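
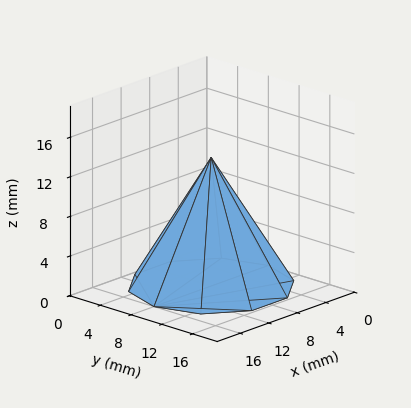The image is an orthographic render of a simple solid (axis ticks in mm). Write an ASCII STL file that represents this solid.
Reading the render: the shape is a regular 10-sided pyramid, base circumscribed radius ≈ 8 mm, apex at z ≈ 13 mm (dimensions read to the nearest mm from the axis ticks). For the STL, each face is triangulated and given an outward normal.

solid part
  facet normal 0.0000 0.0000 -1.0000
    outer loop
      vertex 10.5 15.6 0.0
      vertex 14.5 12.7 0.0
      vertex 16.0 8.0 0.0
    endloop
  endfacet
  facet normal 0.0000 0.0000 -1.0000
    outer loop
      vertex 5.5 15.6 0.0
      vertex 10.5 15.6 0.0
      vertex 16.0 8.0 0.0
    endloop
  endfacet
  facet normal 0.0000 0.0000 -1.0000
    outer loop
      vertex 1.5 12.7 0.0
      vertex 5.5 15.6 0.0
      vertex 16.0 8.0 0.0
    endloop
  endfacet
  facet normal 0.0000 0.0000 -1.0000
    outer loop
      vertex 0.0 8.0 0.0
      vertex 1.5 12.7 0.0
      vertex 16.0 8.0 0.0
    endloop
  endfacet
  facet normal 0.0000 0.0000 -1.0000
    outer loop
      vertex 1.5 3.3 0.0
      vertex 0.0 8.0 0.0
      vertex 16.0 8.0 0.0
    endloop
  endfacet
  facet normal 0.0000 0.0000 -1.0000
    outer loop
      vertex 5.5 0.4 0.0
      vertex 1.5 3.3 0.0
      vertex 16.0 8.0 0.0
    endloop
  endfacet
  facet normal 0.0000 0.0000 -1.0000
    outer loop
      vertex 10.5 0.4 0.0
      vertex 5.5 0.4 0.0
      vertex 16.0 8.0 0.0
    endloop
  endfacet
  facet normal 0.0000 0.0000 -1.0000
    outer loop
      vertex 14.5 3.3 0.0
      vertex 10.5 0.4 0.0
      vertex 16.0 8.0 0.0
    endloop
  endfacet
  facet normal 0.8218 0.2623 0.5057
    outer loop
      vertex 16.0 8.0 0.0
      vertex 14.5 12.7 0.0
      vertex 8.0 8.0 13.0
    endloop
  endfacet
  facet normal 0.5064 0.6985 0.5057
    outer loop
      vertex 14.5 12.7 0.0
      vertex 10.5 15.6 0.0
      vertex 8.0 8.0 13.0
    endloop
  endfacet
  facet normal 0.0000 0.8633 0.5047
    outer loop
      vertex 10.5 15.6 0.0
      vertex 5.5 15.6 0.0
      vertex 8.0 8.0 13.0
    endloop
  endfacet
  facet normal -0.5064 0.6985 0.5057
    outer loop
      vertex 5.5 15.6 0.0
      vertex 1.5 12.7 0.0
      vertex 8.0 8.0 13.0
    endloop
  endfacet
  facet normal -0.8218 0.2623 0.5057
    outer loop
      vertex 1.5 12.7 0.0
      vertex 0.0 8.0 0.0
      vertex 8.0 8.0 13.0
    endloop
  endfacet
  facet normal -0.8218 -0.2623 0.5057
    outer loop
      vertex 0.0 8.0 0.0
      vertex 1.5 3.3 0.0
      vertex 8.0 8.0 13.0
    endloop
  endfacet
  facet normal -0.5064 -0.6985 0.5057
    outer loop
      vertex 1.5 3.3 0.0
      vertex 5.5 0.4 0.0
      vertex 8.0 8.0 13.0
    endloop
  endfacet
  facet normal 0.0000 -0.8633 0.5047
    outer loop
      vertex 5.5 0.4 0.0
      vertex 10.5 0.4 0.0
      vertex 8.0 8.0 13.0
    endloop
  endfacet
  facet normal 0.5064 -0.6985 0.5057
    outer loop
      vertex 10.5 0.4 0.0
      vertex 14.5 3.3 0.0
      vertex 8.0 8.0 13.0
    endloop
  endfacet
  facet normal 0.8218 -0.2623 0.5057
    outer loop
      vertex 14.5 3.3 0.0
      vertex 16.0 8.0 0.0
      vertex 8.0 8.0 13.0
    endloop
  endfacet
endsolid part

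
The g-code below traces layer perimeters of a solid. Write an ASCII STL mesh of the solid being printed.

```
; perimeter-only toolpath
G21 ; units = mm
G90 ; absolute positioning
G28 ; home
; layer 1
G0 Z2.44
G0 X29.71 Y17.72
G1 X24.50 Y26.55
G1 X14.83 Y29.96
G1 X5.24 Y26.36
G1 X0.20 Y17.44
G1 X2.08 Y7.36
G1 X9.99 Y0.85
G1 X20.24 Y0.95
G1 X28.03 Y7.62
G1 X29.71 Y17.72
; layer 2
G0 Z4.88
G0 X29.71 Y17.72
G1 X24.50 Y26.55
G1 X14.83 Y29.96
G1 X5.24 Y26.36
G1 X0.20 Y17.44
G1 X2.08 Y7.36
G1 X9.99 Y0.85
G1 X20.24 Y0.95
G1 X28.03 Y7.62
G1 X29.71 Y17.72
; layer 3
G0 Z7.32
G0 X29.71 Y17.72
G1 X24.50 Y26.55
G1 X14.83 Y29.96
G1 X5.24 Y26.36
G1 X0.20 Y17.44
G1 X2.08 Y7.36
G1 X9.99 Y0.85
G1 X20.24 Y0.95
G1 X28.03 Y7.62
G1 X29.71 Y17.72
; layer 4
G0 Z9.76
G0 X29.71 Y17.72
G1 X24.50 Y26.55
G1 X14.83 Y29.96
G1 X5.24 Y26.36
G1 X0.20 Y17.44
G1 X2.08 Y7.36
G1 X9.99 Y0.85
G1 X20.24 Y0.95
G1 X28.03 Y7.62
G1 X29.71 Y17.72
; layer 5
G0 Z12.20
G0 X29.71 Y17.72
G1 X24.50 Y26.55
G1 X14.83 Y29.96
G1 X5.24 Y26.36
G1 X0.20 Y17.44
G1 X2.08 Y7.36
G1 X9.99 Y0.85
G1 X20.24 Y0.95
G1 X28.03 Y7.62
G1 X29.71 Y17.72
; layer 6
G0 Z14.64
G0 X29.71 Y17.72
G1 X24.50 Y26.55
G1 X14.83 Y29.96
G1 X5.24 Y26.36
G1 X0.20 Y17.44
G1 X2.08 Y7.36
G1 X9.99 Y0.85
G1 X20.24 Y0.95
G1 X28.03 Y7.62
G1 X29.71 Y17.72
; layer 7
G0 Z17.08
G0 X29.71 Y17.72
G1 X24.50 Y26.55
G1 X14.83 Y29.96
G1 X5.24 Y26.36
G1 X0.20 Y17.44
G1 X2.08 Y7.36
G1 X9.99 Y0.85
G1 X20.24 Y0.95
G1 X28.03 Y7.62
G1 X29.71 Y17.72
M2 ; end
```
solid part
  facet normal 0.0000 0.0000 -1.0000
    outer loop
      vertex 14.83 29.96 0.00
      vertex 24.50 26.55 0.00
      vertex 29.71 17.72 0.00
    endloop
  endfacet
  facet normal 0.0000 0.0000 -1.0000
    outer loop
      vertex 5.24 26.36 0.00
      vertex 14.83 29.96 0.00
      vertex 29.71 17.72 0.00
    endloop
  endfacet
  facet normal 0.0000 0.0000 -1.0000
    outer loop
      vertex 0.20 17.44 0.00
      vertex 5.24 26.36 0.00
      vertex 29.71 17.72 0.00
    endloop
  endfacet
  facet normal 0.0000 0.0000 -1.0000
    outer loop
      vertex 2.08 7.36 0.00
      vertex 0.20 17.44 0.00
      vertex 29.71 17.72 0.00
    endloop
  endfacet
  facet normal 0.0000 0.0000 -1.0000
    outer loop
      vertex 9.99 0.85 0.00
      vertex 2.08 7.36 0.00
      vertex 29.71 17.72 0.00
    endloop
  endfacet
  facet normal 0.0000 0.0000 -1.0000
    outer loop
      vertex 20.24 0.95 0.00
      vertex 9.99 0.85 0.00
      vertex 29.71 17.72 0.00
    endloop
  endfacet
  facet normal 0.0000 0.0000 -1.0000
    outer loop
      vertex 28.03 7.62 0.00
      vertex 20.24 0.95 0.00
      vertex 29.71 17.72 0.00
    endloop
  endfacet
  facet normal 0.0000 0.0000 1.0000
    outer loop
      vertex 29.71 17.72 17.08
      vertex 24.50 26.55 17.08
      vertex 14.83 29.96 17.08
    endloop
  endfacet
  facet normal 0.0000 0.0000 1.0000
    outer loop
      vertex 29.71 17.72 17.08
      vertex 14.83 29.96 17.08
      vertex 5.24 26.36 17.08
    endloop
  endfacet
  facet normal 0.0000 0.0000 1.0000
    outer loop
      vertex 29.71 17.72 17.08
      vertex 5.24 26.36 17.08
      vertex 0.20 17.44 17.08
    endloop
  endfacet
  facet normal 0.0000 0.0000 1.0000
    outer loop
      vertex 29.71 17.72 17.08
      vertex 0.20 17.44 17.08
      vertex 2.08 7.36 17.08
    endloop
  endfacet
  facet normal 0.0000 0.0000 1.0000
    outer loop
      vertex 29.71 17.72 17.08
      vertex 2.08 7.36 17.08
      vertex 9.99 0.85 17.08
    endloop
  endfacet
  facet normal 0.0000 0.0000 1.0000
    outer loop
      vertex 29.71 17.72 17.08
      vertex 9.99 0.85 17.08
      vertex 20.24 0.95 17.08
    endloop
  endfacet
  facet normal 0.0000 0.0000 1.0000
    outer loop
      vertex 29.71 17.72 17.08
      vertex 20.24 0.95 17.08
      vertex 28.03 7.62 17.08
    endloop
  endfacet
  facet normal 0.8613 0.5082 0.0000
    outer loop
      vertex 29.71 17.72 0.00
      vertex 24.50 26.55 0.00
      vertex 24.50 26.55 17.08
    endloop
  endfacet
  facet normal 0.8613 0.5082 0.0000
    outer loop
      vertex 29.71 17.72 0.00
      vertex 24.50 26.55 17.08
      vertex 29.71 17.72 17.08
    endloop
  endfacet
  facet normal 0.3326 0.9431 0.0000
    outer loop
      vertex 24.50 26.55 0.00
      vertex 14.83 29.96 0.00
      vertex 14.83 29.96 17.08
    endloop
  endfacet
  facet normal 0.3326 0.9431 0.0000
    outer loop
      vertex 24.50 26.55 0.00
      vertex 14.83 29.96 17.08
      vertex 24.50 26.55 17.08
    endloop
  endfacet
  facet normal -0.3514 0.9362 0.0000
    outer loop
      vertex 14.83 29.96 0.00
      vertex 5.24 26.36 0.00
      vertex 5.24 26.36 17.08
    endloop
  endfacet
  facet normal -0.3514 0.9362 0.0000
    outer loop
      vertex 14.83 29.96 0.00
      vertex 5.24 26.36 17.08
      vertex 14.83 29.96 17.08
    endloop
  endfacet
  facet normal -0.8706 0.4919 0.0000
    outer loop
      vertex 5.24 26.36 0.00
      vertex 0.20 17.44 0.00
      vertex 0.20 17.44 17.08
    endloop
  endfacet
  facet normal -0.8706 0.4919 0.0000
    outer loop
      vertex 5.24 26.36 0.00
      vertex 0.20 17.44 17.08
      vertex 5.24 26.36 17.08
    endloop
  endfacet
  facet normal -0.9830 -0.1833 0.0000
    outer loop
      vertex 0.20 17.44 0.00
      vertex 2.08 7.36 0.00
      vertex 2.08 7.36 17.08
    endloop
  endfacet
  facet normal -0.9830 -0.1833 0.0000
    outer loop
      vertex 0.20 17.44 0.00
      vertex 2.08 7.36 17.08
      vertex 0.20 17.44 17.08
    endloop
  endfacet
  facet normal -0.6355 -0.7721 0.0000
    outer loop
      vertex 2.08 7.36 0.00
      vertex 9.99 0.85 0.00
      vertex 9.99 0.85 17.08
    endloop
  endfacet
  facet normal -0.6355 -0.7721 0.0000
    outer loop
      vertex 2.08 7.36 0.00
      vertex 9.99 0.85 17.08
      vertex 2.08 7.36 17.08
    endloop
  endfacet
  facet normal 0.0098 -1.0000 0.0000
    outer loop
      vertex 9.99 0.85 0.00
      vertex 20.24 0.95 0.00
      vertex 20.24 0.95 17.08
    endloop
  endfacet
  facet normal 0.0098 -1.0000 0.0000
    outer loop
      vertex 9.99 0.85 0.00
      vertex 20.24 0.95 17.08
      vertex 9.99 0.85 17.08
    endloop
  endfacet
  facet normal 0.6504 -0.7596 0.0000
    outer loop
      vertex 20.24 0.95 0.00
      vertex 28.03 7.62 0.00
      vertex 28.03 7.62 17.08
    endloop
  endfacet
  facet normal 0.6504 -0.7596 0.0000
    outer loop
      vertex 20.24 0.95 0.00
      vertex 28.03 7.62 17.08
      vertex 20.24 0.95 17.08
    endloop
  endfacet
  facet normal 0.9864 -0.1641 0.0000
    outer loop
      vertex 28.03 7.62 0.00
      vertex 29.71 17.72 0.00
      vertex 29.71 17.72 17.08
    endloop
  endfacet
  facet normal 0.9864 -0.1641 0.0000
    outer loop
      vertex 28.03 7.62 0.00
      vertex 29.71 17.72 17.08
      vertex 28.03 7.62 17.08
    endloop
  endfacet
endsolid part

The G0 Z moves step by Δz≈2.44 mm. Every layer's G1 loop is the same polygon, so the solid is a straight extrusion of it from z=0 to z≈17.1. Closing with flat bottom and top caps and triangulating gives 32 facets — a regular 9-sided prism (a cylinder approximated with 9 flat sides), circumscribed radius ≈ 15 mm, height ≈ 17.1 mm.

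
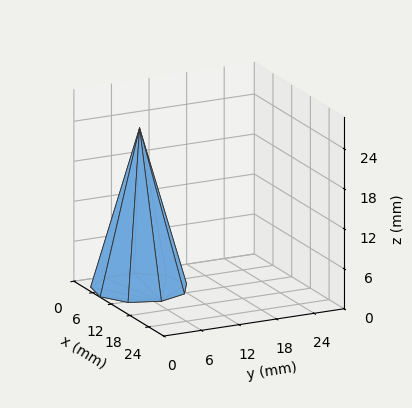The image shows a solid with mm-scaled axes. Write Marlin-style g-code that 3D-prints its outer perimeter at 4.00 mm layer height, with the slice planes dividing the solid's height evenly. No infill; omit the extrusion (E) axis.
Reading the render: the shape is a regular 9-sided pyramid, base circumscribed radius ≈ 7 mm, apex at z ≈ 24 mm (dimensions read to the nearest mm from the axis ticks). For the g-code, the solid's height is divided into equal slices at the stated Δz and each level perimeter traced with G1 moves after a G0 lift.

; perimeter-only toolpath
G21 ; units = mm
G90 ; absolute positioning
G28 ; home
; layer 1
G0 Z4.00
G0 X12.83 Y7.00
G1 X11.47 Y10.75
G1 X8.02 Y12.74
G1 X4.08 Y12.05
G1 X1.52 Y8.99
G1 X1.52 Y5.01
G1 X4.08 Y1.95
G1 X8.02 Y1.26
G1 X11.47 Y3.25
G1 X12.83 Y7.00
; layer 2
G0 Z8.00
G0 X11.67 Y7.00
G1 X10.57 Y10.00
G1 X7.81 Y11.59
G1 X4.67 Y11.04
G1 X2.61 Y8.59
G1 X2.61 Y5.41
G1 X4.67 Y2.96
G1 X7.81 Y2.41
G1 X10.57 Y4.00
G1 X11.67 Y7.00
; layer 3
G0 Z12.00
G0 X10.50 Y7.00
G1 X9.68 Y9.25
G1 X7.61 Y10.45
G1 X5.25 Y10.03
G1 X3.71 Y8.20
G1 X3.71 Y5.80
G1 X5.25 Y3.97
G1 X7.61 Y3.56
G1 X9.68 Y4.75
G1 X10.50 Y7.00
; layer 4
G0 Z16.00
G0 X9.33 Y7.00
G1 X8.79 Y8.50
G1 X7.41 Y9.30
G1 X5.83 Y9.02
G1 X4.81 Y7.80
G1 X4.81 Y6.20
G1 X5.83 Y4.98
G1 X7.41 Y4.70
G1 X8.79 Y5.50
G1 X9.33 Y7.00
; layer 5
G0 Z20.00
G0 X8.17 Y7.00
G1 X7.89 Y7.75
G1 X7.20 Y8.15
G1 X6.42 Y8.01
G1 X5.90 Y7.40
G1 X5.90 Y6.60
G1 X6.42 Y5.99
G1 X7.20 Y5.85
G1 X7.89 Y6.25
G1 X8.17 Y7.00
M2 ; end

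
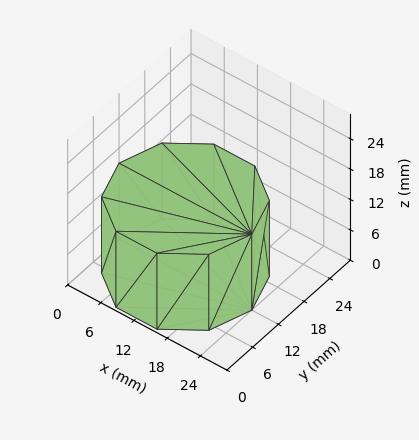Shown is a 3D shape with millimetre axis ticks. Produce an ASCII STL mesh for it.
Reading the render: the shape is a regular 10-sided prism (a cylinder approximated with 10 flat sides), circumscribed radius ≈ 12 mm, height ≈ 15 mm (dimensions read to the nearest mm from the axis ticks). For the STL, each face is triangulated and given an outward normal.

solid part
  facet normal 0.0000 0.0000 -1.0000
    outer loop
      vertex 15.708 23.413 0.000
      vertex 21.708 19.053 0.000
      vertex 24.000 12.000 0.000
    endloop
  endfacet
  facet normal 0.0000 0.0000 -1.0000
    outer loop
      vertex 8.292 23.413 0.000
      vertex 15.708 23.413 0.000
      vertex 24.000 12.000 0.000
    endloop
  endfacet
  facet normal 0.0000 0.0000 -1.0000
    outer loop
      vertex 2.292 19.053 0.000
      vertex 8.292 23.413 0.000
      vertex 24.000 12.000 0.000
    endloop
  endfacet
  facet normal 0.0000 0.0000 -1.0000
    outer loop
      vertex 0.000 12.000 0.000
      vertex 2.292 19.053 0.000
      vertex 24.000 12.000 0.000
    endloop
  endfacet
  facet normal 0.0000 0.0000 -1.0000
    outer loop
      vertex 2.292 4.947 0.000
      vertex 0.000 12.000 0.000
      vertex 24.000 12.000 0.000
    endloop
  endfacet
  facet normal 0.0000 0.0000 -1.0000
    outer loop
      vertex 8.292 0.587 0.000
      vertex 2.292 4.947 0.000
      vertex 24.000 12.000 0.000
    endloop
  endfacet
  facet normal 0.0000 0.0000 -1.0000
    outer loop
      vertex 15.708 0.587 0.000
      vertex 8.292 0.587 0.000
      vertex 24.000 12.000 0.000
    endloop
  endfacet
  facet normal 0.0000 0.0000 -1.0000
    outer loop
      vertex 21.708 4.947 0.000
      vertex 15.708 0.587 0.000
      vertex 24.000 12.000 0.000
    endloop
  endfacet
  facet normal 0.0000 0.0000 1.0000
    outer loop
      vertex 24.000 12.000 15.000
      vertex 21.708 19.053 15.000
      vertex 15.708 23.413 15.000
    endloop
  endfacet
  facet normal 0.0000 0.0000 1.0000
    outer loop
      vertex 24.000 12.000 15.000
      vertex 15.708 23.413 15.000
      vertex 8.292 23.413 15.000
    endloop
  endfacet
  facet normal 0.0000 0.0000 1.0000
    outer loop
      vertex 24.000 12.000 15.000
      vertex 8.292 23.413 15.000
      vertex 2.292 19.053 15.000
    endloop
  endfacet
  facet normal 0.0000 0.0000 1.0000
    outer loop
      vertex 24.000 12.000 15.000
      vertex 2.292 19.053 15.000
      vertex 0.000 12.000 15.000
    endloop
  endfacet
  facet normal 0.0000 0.0000 1.0000
    outer loop
      vertex 24.000 12.000 15.000
      vertex 0.000 12.000 15.000
      vertex 2.292 4.947 15.000
    endloop
  endfacet
  facet normal 0.0000 0.0000 1.0000
    outer loop
      vertex 24.000 12.000 15.000
      vertex 2.292 4.947 15.000
      vertex 8.292 0.587 15.000
    endloop
  endfacet
  facet normal 0.0000 0.0000 1.0000
    outer loop
      vertex 24.000 12.000 15.000
      vertex 8.292 0.587 15.000
      vertex 15.708 0.587 15.000
    endloop
  endfacet
  facet normal 0.0000 0.0000 1.0000
    outer loop
      vertex 24.000 12.000 15.000
      vertex 15.708 0.587 15.000
      vertex 21.708 4.947 15.000
    endloop
  endfacet
  facet normal 0.9510 0.3091 0.0000
    outer loop
      vertex 24.000 12.000 0.000
      vertex 21.708 19.053 0.000
      vertex 21.708 19.053 15.000
    endloop
  endfacet
  facet normal 0.9510 0.3091 0.0000
    outer loop
      vertex 24.000 12.000 0.000
      vertex 21.708 19.053 15.000
      vertex 24.000 12.000 15.000
    endloop
  endfacet
  facet normal 0.5879 0.8090 0.0000
    outer loop
      vertex 21.708 19.053 0.000
      vertex 15.708 23.413 0.000
      vertex 15.708 23.413 15.000
    endloop
  endfacet
  facet normal 0.5879 0.8090 0.0000
    outer loop
      vertex 21.708 19.053 0.000
      vertex 15.708 23.413 15.000
      vertex 21.708 19.053 15.000
    endloop
  endfacet
  facet normal 0.0000 1.0000 0.0000
    outer loop
      vertex 15.708 23.413 0.000
      vertex 8.292 23.413 0.000
      vertex 8.292 23.413 15.000
    endloop
  endfacet
  facet normal 0.0000 1.0000 0.0000
    outer loop
      vertex 15.708 23.413 0.000
      vertex 8.292 23.413 15.000
      vertex 15.708 23.413 15.000
    endloop
  endfacet
  facet normal -0.5879 0.8090 0.0000
    outer loop
      vertex 8.292 23.413 0.000
      vertex 2.292 19.053 0.000
      vertex 2.292 19.053 15.000
    endloop
  endfacet
  facet normal -0.5879 0.8090 0.0000
    outer loop
      vertex 8.292 23.413 0.000
      vertex 2.292 19.053 15.000
      vertex 8.292 23.413 15.000
    endloop
  endfacet
  facet normal -0.9510 0.3091 0.0000
    outer loop
      vertex 2.292 19.053 0.000
      vertex 0.000 12.000 0.000
      vertex 0.000 12.000 15.000
    endloop
  endfacet
  facet normal -0.9510 0.3091 0.0000
    outer loop
      vertex 2.292 19.053 0.000
      vertex 0.000 12.000 15.000
      vertex 2.292 19.053 15.000
    endloop
  endfacet
  facet normal -0.9510 -0.3091 0.0000
    outer loop
      vertex 0.000 12.000 0.000
      vertex 2.292 4.947 0.000
      vertex 2.292 4.947 15.000
    endloop
  endfacet
  facet normal -0.9510 -0.3091 0.0000
    outer loop
      vertex 0.000 12.000 0.000
      vertex 2.292 4.947 15.000
      vertex 0.000 12.000 15.000
    endloop
  endfacet
  facet normal -0.5879 -0.8090 0.0000
    outer loop
      vertex 2.292 4.947 0.000
      vertex 8.292 0.587 0.000
      vertex 8.292 0.587 15.000
    endloop
  endfacet
  facet normal -0.5879 -0.8090 0.0000
    outer loop
      vertex 2.292 4.947 0.000
      vertex 8.292 0.587 15.000
      vertex 2.292 4.947 15.000
    endloop
  endfacet
  facet normal 0.0000 -1.0000 0.0000
    outer loop
      vertex 8.292 0.587 0.000
      vertex 15.708 0.587 0.000
      vertex 15.708 0.587 15.000
    endloop
  endfacet
  facet normal 0.0000 -1.0000 0.0000
    outer loop
      vertex 8.292 0.587 0.000
      vertex 15.708 0.587 15.000
      vertex 8.292 0.587 15.000
    endloop
  endfacet
  facet normal 0.5879 -0.8090 0.0000
    outer loop
      vertex 15.708 0.587 0.000
      vertex 21.708 4.947 0.000
      vertex 21.708 4.947 15.000
    endloop
  endfacet
  facet normal 0.5879 -0.8090 0.0000
    outer loop
      vertex 15.708 0.587 0.000
      vertex 21.708 4.947 15.000
      vertex 15.708 0.587 15.000
    endloop
  endfacet
  facet normal 0.9510 -0.3091 0.0000
    outer loop
      vertex 21.708 4.947 0.000
      vertex 24.000 12.000 0.000
      vertex 24.000 12.000 15.000
    endloop
  endfacet
  facet normal 0.9510 -0.3091 0.0000
    outer loop
      vertex 21.708 4.947 0.000
      vertex 24.000 12.000 15.000
      vertex 21.708 4.947 15.000
    endloop
  endfacet
endsolid part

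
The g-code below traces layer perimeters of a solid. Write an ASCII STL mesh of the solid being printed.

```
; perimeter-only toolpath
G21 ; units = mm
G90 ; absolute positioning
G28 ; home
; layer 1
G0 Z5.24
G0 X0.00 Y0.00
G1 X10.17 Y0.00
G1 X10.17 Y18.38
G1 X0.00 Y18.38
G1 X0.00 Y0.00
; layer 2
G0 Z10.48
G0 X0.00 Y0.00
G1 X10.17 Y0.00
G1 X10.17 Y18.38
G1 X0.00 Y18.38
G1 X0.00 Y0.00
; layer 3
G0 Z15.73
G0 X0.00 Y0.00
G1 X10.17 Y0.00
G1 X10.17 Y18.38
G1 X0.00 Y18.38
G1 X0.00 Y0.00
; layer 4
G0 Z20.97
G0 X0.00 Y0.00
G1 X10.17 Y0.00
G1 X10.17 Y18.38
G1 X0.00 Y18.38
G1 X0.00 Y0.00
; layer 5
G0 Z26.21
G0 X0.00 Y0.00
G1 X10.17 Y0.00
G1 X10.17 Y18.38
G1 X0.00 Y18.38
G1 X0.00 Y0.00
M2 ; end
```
solid part
  facet normal 0.0000 0.0000 -1.0000
    outer loop
      vertex 10.17 18.38 0.00
      vertex 10.17 0.00 0.00
      vertex 0.00 0.00 0.00
    endloop
  endfacet
  facet normal 0.0000 0.0000 -1.0000
    outer loop
      vertex 0.00 18.38 0.00
      vertex 10.17 18.38 0.00
      vertex 0.00 0.00 0.00
    endloop
  endfacet
  facet normal 0.0000 0.0000 1.0000
    outer loop
      vertex 0.00 0.00 26.21
      vertex 10.17 0.00 26.21
      vertex 10.17 18.38 26.21
    endloop
  endfacet
  facet normal 0.0000 0.0000 1.0000
    outer loop
      vertex 0.00 0.00 26.21
      vertex 10.17 18.38 26.21
      vertex 0.00 18.38 26.21
    endloop
  endfacet
  facet normal 0.0000 -1.0000 0.0000
    outer loop
      vertex 0.00 0.00 0.00
      vertex 10.17 0.00 0.00
      vertex 10.17 0.00 26.21
    endloop
  endfacet
  facet normal 0.0000 -1.0000 0.0000
    outer loop
      vertex 0.00 0.00 0.00
      vertex 10.17 0.00 26.21
      vertex 0.00 0.00 26.21
    endloop
  endfacet
  facet normal 0.0000 1.0000 0.0000
    outer loop
      vertex 10.17 18.38 26.21
      vertex 10.17 18.38 0.00
      vertex 0.00 18.38 0.00
    endloop
  endfacet
  facet normal 0.0000 1.0000 0.0000
    outer loop
      vertex 0.00 18.38 26.21
      vertex 10.17 18.38 26.21
      vertex 0.00 18.38 0.00
    endloop
  endfacet
  facet normal -1.0000 0.0000 0.0000
    outer loop
      vertex 0.00 18.38 26.21
      vertex 0.00 18.38 0.00
      vertex 0.00 0.00 0.00
    endloop
  endfacet
  facet normal -1.0000 0.0000 0.0000
    outer loop
      vertex 0.00 0.00 26.21
      vertex 0.00 18.38 26.21
      vertex 0.00 0.00 0.00
    endloop
  endfacet
  facet normal 1.0000 0.0000 0.0000
    outer loop
      vertex 10.17 0.00 0.00
      vertex 10.17 18.38 0.00
      vertex 10.17 18.38 26.21
    endloop
  endfacet
  facet normal 1.0000 0.0000 0.0000
    outer loop
      vertex 10.17 0.00 0.00
      vertex 10.17 18.38 26.21
      vertex 10.17 0.00 26.21
    endloop
  endfacet
endsolid part

The G0 Z moves step by Δz≈5.24 mm. Every layer's G1 loop is the same polygon, so the solid is a straight extrusion of it from z=0 to z≈26.2. Closing with flat bottom and top caps and triangulating gives 12 facets — a rectangular box, roughly 10.2 × 18.4 mm footprint and 26.2 mm tall.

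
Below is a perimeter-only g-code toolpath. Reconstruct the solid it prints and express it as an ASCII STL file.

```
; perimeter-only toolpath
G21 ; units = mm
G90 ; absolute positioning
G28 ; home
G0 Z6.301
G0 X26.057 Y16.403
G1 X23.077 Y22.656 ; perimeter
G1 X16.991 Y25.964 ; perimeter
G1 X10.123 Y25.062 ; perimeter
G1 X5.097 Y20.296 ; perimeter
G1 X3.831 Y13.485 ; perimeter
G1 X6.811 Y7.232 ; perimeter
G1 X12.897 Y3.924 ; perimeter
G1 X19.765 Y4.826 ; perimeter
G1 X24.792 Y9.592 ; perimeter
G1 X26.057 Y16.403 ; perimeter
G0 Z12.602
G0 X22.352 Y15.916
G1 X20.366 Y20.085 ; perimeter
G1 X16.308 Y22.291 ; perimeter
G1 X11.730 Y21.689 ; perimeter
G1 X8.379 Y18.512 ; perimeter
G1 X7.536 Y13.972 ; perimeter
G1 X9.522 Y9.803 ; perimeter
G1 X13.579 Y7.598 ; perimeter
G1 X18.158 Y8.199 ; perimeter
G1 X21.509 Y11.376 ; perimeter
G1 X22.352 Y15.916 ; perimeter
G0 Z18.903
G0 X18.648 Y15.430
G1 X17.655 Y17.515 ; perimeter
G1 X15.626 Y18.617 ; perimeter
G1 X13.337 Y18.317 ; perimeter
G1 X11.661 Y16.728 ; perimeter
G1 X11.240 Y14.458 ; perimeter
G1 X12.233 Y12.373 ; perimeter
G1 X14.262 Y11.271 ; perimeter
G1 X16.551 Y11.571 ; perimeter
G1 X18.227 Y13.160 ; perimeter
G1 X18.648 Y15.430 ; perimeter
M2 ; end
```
solid part
  facet normal 0.0000 0.0000 -1.0000
    outer loop
      vertex 17.673 29.637 0.000
      vertex 25.788 25.227 0.000
      vertex 29.761 16.889 0.000
    endloop
  endfacet
  facet normal 0.0000 0.0000 -1.0000
    outer loop
      vertex 8.516 28.435 0.000
      vertex 17.673 29.637 0.000
      vertex 29.761 16.889 0.000
    endloop
  endfacet
  facet normal 0.0000 0.0000 -1.0000
    outer loop
      vertex 1.814 22.080 0.000
      vertex 8.516 28.435 0.000
      vertex 29.761 16.889 0.000
    endloop
  endfacet
  facet normal 0.0000 0.0000 -1.0000
    outer loop
      vertex 0.127 12.999 0.000
      vertex 1.814 22.080 0.000
      vertex 29.761 16.889 0.000
    endloop
  endfacet
  facet normal 0.0000 0.0000 -1.0000
    outer loop
      vertex 4.100 4.661 0.000
      vertex 0.127 12.999 0.000
      vertex 29.761 16.889 0.000
    endloop
  endfacet
  facet normal 0.0000 0.0000 -1.0000
    outer loop
      vertex 12.215 0.251 0.000
      vertex 4.100 4.661 0.000
      vertex 29.761 16.889 0.000
    endloop
  endfacet
  facet normal 0.0000 0.0000 -1.0000
    outer loop
      vertex 21.372 1.453 0.000
      vertex 12.215 0.251 0.000
      vertex 29.761 16.889 0.000
    endloop
  endfacet
  facet normal 0.0000 0.0000 -1.0000
    outer loop
      vertex 28.074 7.808 0.000
      vertex 21.372 1.453 0.000
      vertex 29.761 16.889 0.000
    endloop
  endfacet
  facet normal 0.7863 0.3747 0.4912
    outer loop
      vertex 29.761 16.889 0.000
      vertex 25.788 25.227 0.000
      vertex 14.944 14.944 25.204
    endloop
  endfacet
  facet normal 0.4159 0.7653 0.4912
    outer loop
      vertex 25.788 25.227 0.000
      vertex 17.673 29.637 0.000
      vertex 14.944 14.944 25.204
    endloop
  endfacet
  facet normal -0.1134 0.8636 0.4912
    outer loop
      vertex 17.673 29.637 0.000
      vertex 8.516 28.435 0.000
      vertex 14.944 14.944 25.204
    endloop
  endfacet
  facet normal -0.5993 0.6321 0.4912
    outer loop
      vertex 8.516 28.435 0.000
      vertex 1.814 22.080 0.000
      vertex 14.944 14.944 25.204
    endloop
  endfacet
  facet normal -0.8564 0.1591 0.4912
    outer loop
      vertex 1.814 22.080 0.000
      vertex 0.127 12.999 0.000
      vertex 14.944 14.944 25.204
    endloop
  endfacet
  facet normal -0.7863 -0.3747 0.4912
    outer loop
      vertex 0.127 12.999 0.000
      vertex 4.100 4.661 0.000
      vertex 14.944 14.944 25.204
    endloop
  endfacet
  facet normal -0.4159 -0.7653 0.4912
    outer loop
      vertex 4.100 4.661 0.000
      vertex 12.215 0.251 0.000
      vertex 14.944 14.944 25.204
    endloop
  endfacet
  facet normal 0.1134 -0.8636 0.4912
    outer loop
      vertex 12.215 0.251 0.000
      vertex 21.372 1.453 0.000
      vertex 14.944 14.944 25.204
    endloop
  endfacet
  facet normal 0.5993 -0.6321 0.4912
    outer loop
      vertex 21.372 1.453 0.000
      vertex 28.074 7.808 0.000
      vertex 14.944 14.944 25.204
    endloop
  endfacet
  facet normal 0.8564 -0.1591 0.4912
    outer loop
      vertex 28.074 7.808 0.000
      vertex 29.761 16.889 0.000
      vertex 14.944 14.944 25.204
    endloop
  endfacet
endsolid part

The G0 Z moves step by Δz≈6.301 mm. The G1 loops shrink linearly with z, so the solid tapers from its base footprint up to z≈25.2. Closing with a flat bottom cap and the tapered top and triangulating gives 18 facets — a regular 10-sided pyramid, base circumscribed radius ≈ 14.9 mm, apex at z ≈ 25.2 mm.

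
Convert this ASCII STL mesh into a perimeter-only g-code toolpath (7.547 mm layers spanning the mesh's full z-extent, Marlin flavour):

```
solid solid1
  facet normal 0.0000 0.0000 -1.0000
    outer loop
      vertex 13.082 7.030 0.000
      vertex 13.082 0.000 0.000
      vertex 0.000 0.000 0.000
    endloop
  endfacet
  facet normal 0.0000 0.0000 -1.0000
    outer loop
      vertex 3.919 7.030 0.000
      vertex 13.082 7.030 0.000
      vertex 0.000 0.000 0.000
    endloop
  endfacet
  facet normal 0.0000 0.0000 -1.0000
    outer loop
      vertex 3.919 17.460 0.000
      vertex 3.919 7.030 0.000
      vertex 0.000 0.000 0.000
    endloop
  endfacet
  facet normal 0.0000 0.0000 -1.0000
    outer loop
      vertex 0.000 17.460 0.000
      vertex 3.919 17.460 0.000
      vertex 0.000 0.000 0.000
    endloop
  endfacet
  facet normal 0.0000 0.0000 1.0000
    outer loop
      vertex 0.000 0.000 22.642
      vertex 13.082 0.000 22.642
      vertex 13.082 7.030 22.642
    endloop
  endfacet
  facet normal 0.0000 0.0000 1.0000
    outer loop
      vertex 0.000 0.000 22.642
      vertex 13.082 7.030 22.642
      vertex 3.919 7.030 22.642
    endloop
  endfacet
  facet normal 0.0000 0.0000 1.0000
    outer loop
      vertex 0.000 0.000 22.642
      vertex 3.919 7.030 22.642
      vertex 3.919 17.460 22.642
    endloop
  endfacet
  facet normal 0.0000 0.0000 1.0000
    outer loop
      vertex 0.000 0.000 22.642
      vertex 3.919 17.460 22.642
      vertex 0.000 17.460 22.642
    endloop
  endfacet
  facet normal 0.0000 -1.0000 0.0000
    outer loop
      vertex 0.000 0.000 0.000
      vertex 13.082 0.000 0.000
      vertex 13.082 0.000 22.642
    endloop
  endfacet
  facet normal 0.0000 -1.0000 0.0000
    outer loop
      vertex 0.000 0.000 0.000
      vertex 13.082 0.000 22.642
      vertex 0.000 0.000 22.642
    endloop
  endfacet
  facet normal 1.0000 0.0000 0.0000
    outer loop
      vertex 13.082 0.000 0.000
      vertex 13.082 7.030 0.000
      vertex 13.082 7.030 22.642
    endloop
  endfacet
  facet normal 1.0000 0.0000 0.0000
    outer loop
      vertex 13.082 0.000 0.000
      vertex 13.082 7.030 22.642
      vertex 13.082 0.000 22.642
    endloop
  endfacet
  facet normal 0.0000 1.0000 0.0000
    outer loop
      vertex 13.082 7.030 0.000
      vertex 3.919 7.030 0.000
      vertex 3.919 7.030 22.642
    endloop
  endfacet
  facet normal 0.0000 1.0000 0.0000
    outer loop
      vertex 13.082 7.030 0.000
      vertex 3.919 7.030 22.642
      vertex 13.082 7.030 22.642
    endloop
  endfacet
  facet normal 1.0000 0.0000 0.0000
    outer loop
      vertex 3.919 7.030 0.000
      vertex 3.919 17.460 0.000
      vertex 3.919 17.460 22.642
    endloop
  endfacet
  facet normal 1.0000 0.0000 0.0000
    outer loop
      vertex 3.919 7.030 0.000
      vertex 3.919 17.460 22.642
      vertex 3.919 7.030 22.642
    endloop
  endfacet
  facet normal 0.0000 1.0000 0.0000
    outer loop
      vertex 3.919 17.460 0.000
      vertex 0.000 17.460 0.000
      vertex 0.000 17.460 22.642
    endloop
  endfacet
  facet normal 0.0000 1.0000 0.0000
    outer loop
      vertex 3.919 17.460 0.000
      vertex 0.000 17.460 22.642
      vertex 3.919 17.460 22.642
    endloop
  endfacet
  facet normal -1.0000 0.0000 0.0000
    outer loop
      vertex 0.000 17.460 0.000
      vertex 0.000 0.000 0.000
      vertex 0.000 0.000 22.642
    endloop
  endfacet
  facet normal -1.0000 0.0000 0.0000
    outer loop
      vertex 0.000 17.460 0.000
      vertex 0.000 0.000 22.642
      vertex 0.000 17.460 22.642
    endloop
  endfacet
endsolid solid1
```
; perimeter-only toolpath
G21 ; units = mm
G90 ; absolute positioning
G28 ; home
; layer 1
G0 Z7.547
G0 X0.000 Y0.000
G1 X13.082 Y0.000
G1 X13.082 Y7.030
G1 X3.919 Y7.030
G1 X3.919 Y17.460
G1 X0.000 Y17.460
G1 X0.000 Y0.000
; layer 2
G0 Z15.095
G0 X0.000 Y0.000
G1 X13.082 Y0.000
G1 X13.082 Y7.030
G1 X3.919 Y7.030
G1 X3.919 Y17.460
G1 X0.000 Y17.460
G1 X0.000 Y0.000
; layer 3
G0 Z22.642
G0 X0.000 Y0.000
G1 X13.082 Y0.000
G1 X13.082 Y7.030
G1 X3.919 Y7.030
G1 X3.919 Y17.460
G1 X0.000 Y17.460
G1 X0.000 Y0.000
M2 ; end

The solid is an L-shaped prism: outer 13.1 × 17.5 mm, arm thicknesses ≈ 7.03 mm (horizontal) and 3.92 mm (vertical), extruded 22.6 mm in z. Slicing at Δz = 7.547 mm — 3 equal slices spanning the solid's height, so layer i sits at z = i·h/3 — gives 3 non-empty perimeters. Each is a 6-segment closed polygon; G0 lifts to the layer z and rapids to the start vertex, then G1 traces the edges.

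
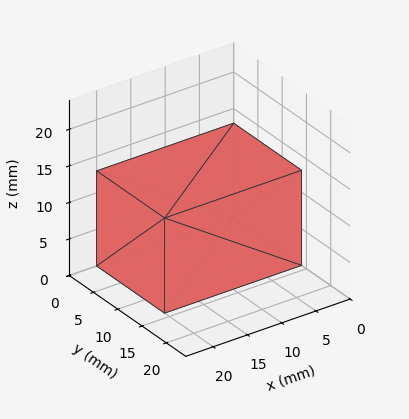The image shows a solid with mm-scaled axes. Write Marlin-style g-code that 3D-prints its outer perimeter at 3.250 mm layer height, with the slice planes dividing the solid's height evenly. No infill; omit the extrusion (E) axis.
Reading the render: the shape is a rectangular box, roughly 20 × 14 mm footprint and 13 mm tall (dimensions read to the nearest mm from the axis ticks). For the g-code, the solid's height is divided into equal slices at the stated Δz and each level perimeter traced with G1 moves after a G0 lift.

; perimeter-only toolpath
G21 ; units = mm
G90 ; absolute positioning
G28 ; home
; layer 1
G0 Z3.250
G0 X0.000 Y0.000
G1 X20.000 Y0.000
G1 X20.000 Y14.000
G1 X0.000 Y14.000
G1 X0.000 Y0.000
; layer 2
G0 Z6.500
G0 X0.000 Y0.000
G1 X20.000 Y0.000
G1 X20.000 Y14.000
G1 X0.000 Y14.000
G1 X0.000 Y0.000
; layer 3
G0 Z9.750
G0 X0.000 Y0.000
G1 X20.000 Y0.000
G1 X20.000 Y14.000
G1 X0.000 Y14.000
G1 X0.000 Y0.000
; layer 4
G0 Z13.000
G0 X0.000 Y0.000
G1 X20.000 Y0.000
G1 X20.000 Y14.000
G1 X0.000 Y14.000
G1 X0.000 Y0.000
M2 ; end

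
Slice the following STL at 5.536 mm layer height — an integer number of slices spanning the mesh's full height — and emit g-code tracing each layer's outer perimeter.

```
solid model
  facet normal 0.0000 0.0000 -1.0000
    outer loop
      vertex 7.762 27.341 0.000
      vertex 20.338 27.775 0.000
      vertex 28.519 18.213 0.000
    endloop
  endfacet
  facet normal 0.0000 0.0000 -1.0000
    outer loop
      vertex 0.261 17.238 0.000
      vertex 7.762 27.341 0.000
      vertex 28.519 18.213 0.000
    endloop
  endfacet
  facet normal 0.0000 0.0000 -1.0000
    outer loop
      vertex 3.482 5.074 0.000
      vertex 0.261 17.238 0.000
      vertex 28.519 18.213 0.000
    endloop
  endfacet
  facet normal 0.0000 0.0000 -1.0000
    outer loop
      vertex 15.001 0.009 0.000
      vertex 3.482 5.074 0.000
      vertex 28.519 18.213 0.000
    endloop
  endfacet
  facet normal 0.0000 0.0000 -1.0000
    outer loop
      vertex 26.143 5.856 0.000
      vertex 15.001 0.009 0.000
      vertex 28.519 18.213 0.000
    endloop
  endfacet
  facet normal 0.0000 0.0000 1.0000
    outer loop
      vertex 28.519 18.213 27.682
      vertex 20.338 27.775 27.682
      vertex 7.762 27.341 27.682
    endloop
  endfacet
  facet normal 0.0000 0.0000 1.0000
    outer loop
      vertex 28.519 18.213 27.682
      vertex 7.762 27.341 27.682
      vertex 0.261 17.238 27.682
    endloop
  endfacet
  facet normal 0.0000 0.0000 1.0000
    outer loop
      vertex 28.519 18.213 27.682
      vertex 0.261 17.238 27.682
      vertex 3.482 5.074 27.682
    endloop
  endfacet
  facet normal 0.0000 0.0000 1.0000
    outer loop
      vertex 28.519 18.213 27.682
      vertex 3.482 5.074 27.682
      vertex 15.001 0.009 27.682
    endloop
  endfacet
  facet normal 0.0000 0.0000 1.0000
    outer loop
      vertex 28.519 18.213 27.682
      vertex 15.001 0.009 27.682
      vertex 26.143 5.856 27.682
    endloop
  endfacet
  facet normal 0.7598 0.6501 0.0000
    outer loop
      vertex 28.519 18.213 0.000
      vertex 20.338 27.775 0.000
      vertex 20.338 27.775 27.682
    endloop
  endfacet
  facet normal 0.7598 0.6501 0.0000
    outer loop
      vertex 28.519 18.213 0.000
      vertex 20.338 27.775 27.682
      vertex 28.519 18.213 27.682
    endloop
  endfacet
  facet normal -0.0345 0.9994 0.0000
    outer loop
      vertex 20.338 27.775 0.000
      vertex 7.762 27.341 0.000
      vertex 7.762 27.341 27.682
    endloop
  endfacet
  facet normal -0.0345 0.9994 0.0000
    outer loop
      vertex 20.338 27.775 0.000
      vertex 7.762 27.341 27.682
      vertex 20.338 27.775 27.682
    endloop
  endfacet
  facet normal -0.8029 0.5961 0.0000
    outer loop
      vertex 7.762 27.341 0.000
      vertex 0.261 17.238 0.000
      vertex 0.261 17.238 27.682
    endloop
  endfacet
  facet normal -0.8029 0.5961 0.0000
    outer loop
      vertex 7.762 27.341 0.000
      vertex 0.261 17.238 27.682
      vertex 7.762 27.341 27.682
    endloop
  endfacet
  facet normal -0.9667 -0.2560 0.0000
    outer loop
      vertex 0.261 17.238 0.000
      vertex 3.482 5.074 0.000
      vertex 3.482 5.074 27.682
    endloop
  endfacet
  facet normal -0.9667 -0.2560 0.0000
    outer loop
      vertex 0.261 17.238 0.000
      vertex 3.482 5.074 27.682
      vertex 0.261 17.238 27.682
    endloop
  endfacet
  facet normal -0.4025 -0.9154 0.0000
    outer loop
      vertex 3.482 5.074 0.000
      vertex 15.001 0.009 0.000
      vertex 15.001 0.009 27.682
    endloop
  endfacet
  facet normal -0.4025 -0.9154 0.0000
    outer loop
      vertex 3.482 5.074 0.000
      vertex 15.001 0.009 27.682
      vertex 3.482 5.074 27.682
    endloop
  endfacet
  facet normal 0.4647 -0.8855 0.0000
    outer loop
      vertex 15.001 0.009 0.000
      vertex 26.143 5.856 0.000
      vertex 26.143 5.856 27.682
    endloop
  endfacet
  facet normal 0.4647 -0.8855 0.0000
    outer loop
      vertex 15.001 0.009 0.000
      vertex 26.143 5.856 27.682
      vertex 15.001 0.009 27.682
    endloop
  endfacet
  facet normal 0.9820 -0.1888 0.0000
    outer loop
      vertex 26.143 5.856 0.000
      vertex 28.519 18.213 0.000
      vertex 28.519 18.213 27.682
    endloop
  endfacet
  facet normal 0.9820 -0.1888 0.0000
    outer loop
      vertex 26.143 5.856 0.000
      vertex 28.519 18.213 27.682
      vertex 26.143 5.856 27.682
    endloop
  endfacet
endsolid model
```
; perimeter-only toolpath
G21 ; units = mm
G90 ; absolute positioning
G28 ; home
; layer 1
G0 Z5.536
G0 X28.519 Y18.213
G1 X20.338 Y27.775
G1 X7.762 Y27.341
G1 X0.261 Y17.238
G1 X3.482 Y5.074
G1 X15.001 Y0.009
G1 X26.143 Y5.856
G1 X28.519 Y18.213
; layer 2
G0 Z11.073
G0 X28.519 Y18.213
G1 X20.338 Y27.775
G1 X7.762 Y27.341
G1 X0.261 Y17.238
G1 X3.482 Y5.074
G1 X15.001 Y0.009
G1 X26.143 Y5.856
G1 X28.519 Y18.213
; layer 3
G0 Z16.609
G0 X28.519 Y18.213
G1 X20.338 Y27.775
G1 X7.762 Y27.341
G1 X0.261 Y17.238
G1 X3.482 Y5.074
G1 X15.001 Y0.009
G1 X26.143 Y5.856
G1 X28.519 Y18.213
; layer 4
G0 Z22.146
G0 X28.519 Y18.213
G1 X20.338 Y27.775
G1 X7.762 Y27.341
G1 X0.261 Y17.238
G1 X3.482 Y5.074
G1 X15.001 Y0.009
G1 X26.143 Y5.856
G1 X28.519 Y18.213
; layer 5
G0 Z27.682
G0 X28.519 Y18.213
G1 X20.338 Y27.775
G1 X7.762 Y27.341
G1 X0.261 Y17.238
G1 X3.482 Y5.074
G1 X15.001 Y0.009
G1 X26.143 Y5.856
G1 X28.519 Y18.213
M2 ; end

The solid is a regular 7-sided prism (a cylinder approximated with 7 flat sides), circumscribed radius ≈ 14.5 mm, height ≈ 27.7 mm. Slicing at Δz = 5.536 mm — 5 equal slices spanning the solid's height, so layer i sits at z = i·h/5 — gives 5 non-empty perimeters. Each is a 7-segment closed polygon; G0 lifts to the layer z and rapids to the start vertex, then G1 traces the edges.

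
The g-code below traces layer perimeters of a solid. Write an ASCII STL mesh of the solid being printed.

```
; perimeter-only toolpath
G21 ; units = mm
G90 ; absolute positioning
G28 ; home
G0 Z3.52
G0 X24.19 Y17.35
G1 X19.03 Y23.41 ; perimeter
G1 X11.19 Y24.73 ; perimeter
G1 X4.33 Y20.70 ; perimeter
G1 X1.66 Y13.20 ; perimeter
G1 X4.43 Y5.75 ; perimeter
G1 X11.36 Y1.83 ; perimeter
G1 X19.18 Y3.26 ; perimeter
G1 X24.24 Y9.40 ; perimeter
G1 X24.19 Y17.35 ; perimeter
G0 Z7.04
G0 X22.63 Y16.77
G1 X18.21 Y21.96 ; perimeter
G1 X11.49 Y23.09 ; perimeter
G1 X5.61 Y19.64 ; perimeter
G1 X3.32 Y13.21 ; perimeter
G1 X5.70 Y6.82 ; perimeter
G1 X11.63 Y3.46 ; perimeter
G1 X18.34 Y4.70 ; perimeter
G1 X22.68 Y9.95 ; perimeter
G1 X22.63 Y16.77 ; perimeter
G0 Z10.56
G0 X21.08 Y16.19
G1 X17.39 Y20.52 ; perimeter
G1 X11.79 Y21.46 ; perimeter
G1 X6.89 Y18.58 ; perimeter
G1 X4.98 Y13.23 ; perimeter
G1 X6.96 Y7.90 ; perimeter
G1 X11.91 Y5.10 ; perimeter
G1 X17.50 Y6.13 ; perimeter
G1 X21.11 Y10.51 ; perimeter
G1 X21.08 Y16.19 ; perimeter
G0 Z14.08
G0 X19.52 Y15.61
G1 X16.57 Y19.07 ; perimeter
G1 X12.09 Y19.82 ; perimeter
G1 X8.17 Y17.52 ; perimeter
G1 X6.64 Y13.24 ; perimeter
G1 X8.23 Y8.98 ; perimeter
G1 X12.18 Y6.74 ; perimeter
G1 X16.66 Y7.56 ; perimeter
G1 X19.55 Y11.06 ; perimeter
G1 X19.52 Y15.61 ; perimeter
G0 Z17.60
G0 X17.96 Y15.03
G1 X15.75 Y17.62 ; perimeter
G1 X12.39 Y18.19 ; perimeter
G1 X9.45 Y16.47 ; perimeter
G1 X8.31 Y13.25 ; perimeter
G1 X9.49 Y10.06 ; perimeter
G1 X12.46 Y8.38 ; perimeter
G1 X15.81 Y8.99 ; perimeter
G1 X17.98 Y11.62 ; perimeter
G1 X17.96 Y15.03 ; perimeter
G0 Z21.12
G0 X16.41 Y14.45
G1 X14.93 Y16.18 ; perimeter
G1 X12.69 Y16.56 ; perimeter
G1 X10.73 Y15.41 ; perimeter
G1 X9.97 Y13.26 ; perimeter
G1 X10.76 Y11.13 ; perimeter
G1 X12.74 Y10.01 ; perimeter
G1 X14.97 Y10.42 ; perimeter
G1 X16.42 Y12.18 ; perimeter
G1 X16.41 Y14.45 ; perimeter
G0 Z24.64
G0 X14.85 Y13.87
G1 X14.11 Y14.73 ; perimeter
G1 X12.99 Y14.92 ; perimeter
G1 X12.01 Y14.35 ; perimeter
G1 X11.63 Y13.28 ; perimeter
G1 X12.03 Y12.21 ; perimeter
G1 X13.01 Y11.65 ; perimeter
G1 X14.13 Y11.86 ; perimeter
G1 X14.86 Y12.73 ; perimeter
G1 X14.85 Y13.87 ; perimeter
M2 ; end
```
solid part
  facet normal 0.0000 0.0000 -1.0000
    outer loop
      vertex 10.89 26.36 0.00
      vertex 19.85 24.85 0.00
      vertex 25.75 17.93 0.00
    endloop
  endfacet
  facet normal 0.0000 0.0000 -1.0000
    outer loop
      vertex 3.05 21.76 0.00
      vertex 10.89 26.36 0.00
      vertex 25.75 17.93 0.00
    endloop
  endfacet
  facet normal 0.0000 0.0000 -1.0000
    outer loop
      vertex 0.00 13.19 0.00
      vertex 3.05 21.76 0.00
      vertex 25.75 17.93 0.00
    endloop
  endfacet
  facet normal 0.0000 0.0000 -1.0000
    outer loop
      vertex 3.17 4.67 0.00
      vertex 0.00 13.19 0.00
      vertex 25.75 17.93 0.00
    endloop
  endfacet
  facet normal 0.0000 0.0000 -1.0000
    outer loop
      vertex 11.08 0.19 0.00
      vertex 3.17 4.67 0.00
      vertex 25.75 17.93 0.00
    endloop
  endfacet
  facet normal 0.0000 0.0000 -1.0000
    outer loop
      vertex 20.02 1.83 0.00
      vertex 11.08 0.19 0.00
      vertex 25.75 17.93 0.00
    endloop
  endfacet
  facet normal 0.0000 0.0000 -1.0000
    outer loop
      vertex 25.81 8.84 0.00
      vertex 20.02 1.83 0.00
      vertex 25.75 17.93 0.00
    endloop
  endfacet
  facet normal 0.6956 0.5931 0.4055
    outer loop
      vertex 25.75 17.93 0.00
      vertex 19.85 24.85 0.00
      vertex 13.29 13.29 28.16
    endloop
  endfacet
  facet normal 0.1519 0.9014 0.4054
    outer loop
      vertex 19.85 24.85 0.00
      vertex 10.89 26.36 0.00
      vertex 13.29 13.29 28.16
    endloop
  endfacet
  facet normal -0.4626 0.7885 0.4054
    outer loop
      vertex 10.89 26.36 0.00
      vertex 3.05 21.76 0.00
      vertex 13.29 13.29 28.16
    endloop
  endfacet
  facet normal -0.8612 0.3065 0.4054
    outer loop
      vertex 3.05 21.76 0.00
      vertex 0.00 13.19 0.00
      vertex 13.29 13.29 28.16
    endloop
  endfacet
  facet normal -0.8567 -0.3188 0.4055
    outer loop
      vertex 0.00 13.19 0.00
      vertex 3.17 4.67 0.00
      vertex 13.29 13.29 28.16
    endloop
  endfacet
  facet normal -0.4505 -0.7954 0.4054
    outer loop
      vertex 3.17 4.67 0.00
      vertex 11.08 0.19 0.00
      vertex 13.29 13.29 28.16
    endloop
  endfacet
  facet normal 0.1649 -0.8992 0.4053
    outer loop
      vertex 11.08 0.19 0.00
      vertex 20.02 1.83 0.00
      vertex 13.29 13.29 28.16
    endloop
  endfacet
  facet normal 0.7048 -0.5822 0.4054
    outer loop
      vertex 20.02 1.83 0.00
      vertex 25.81 8.84 0.00
      vertex 13.29 13.29 28.16
    endloop
  endfacet
  facet normal 0.9141 0.0060 0.4055
    outer loop
      vertex 25.81 8.84 0.00
      vertex 25.75 17.93 0.00
      vertex 13.29 13.29 28.16
    endloop
  endfacet
endsolid part

The G0 Z moves step by Δz≈3.52 mm. The G1 loops shrink linearly with z, so the solid tapers from its base footprint up to z≈28.2. Closing with a flat bottom cap and the tapered top and triangulating gives 16 facets — a regular 9-sided pyramid, base circumscribed radius ≈ 13.3 mm, apex at z ≈ 28.2 mm.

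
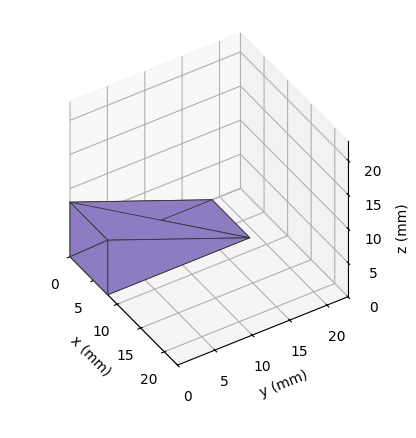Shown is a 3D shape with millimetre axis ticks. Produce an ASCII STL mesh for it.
Reading the render: the shape is a wedge (ramp): 8 × 19 mm base, rising to 8 mm along the y=0 edge and sloping linearly to z=0 at y=19 (dimensions read to the nearest mm from the axis ticks). For the STL, each face is triangulated and given an outward normal.

solid part
  facet normal 0.0000 0.0000 -1.0000
    outer loop
      vertex 8.000 19.000 0.000
      vertex 8.000 0.000 0.000
      vertex 0.000 0.000 0.000
    endloop
  endfacet
  facet normal 0.0000 0.0000 -1.0000
    outer loop
      vertex 0.000 19.000 0.000
      vertex 8.000 19.000 0.000
      vertex 0.000 0.000 0.000
    endloop
  endfacet
  facet normal 0.0000 -1.0000 0.0000
    outer loop
      vertex 0.000 0.000 0.000
      vertex 8.000 0.000 0.000
      vertex 8.000 0.000 8.000
    endloop
  endfacet
  facet normal 0.0000 -1.0000 0.0000
    outer loop
      vertex 0.000 0.000 0.000
      vertex 8.000 0.000 8.000
      vertex 0.000 0.000 8.000
    endloop
  endfacet
  facet normal 0.0000 0.3881 0.9216
    outer loop
      vertex 0.000 0.000 8.000
      vertex 8.000 0.000 8.000
      vertex 8.000 19.000 0.000
    endloop
  endfacet
  facet normal 0.0000 0.3881 0.9216
    outer loop
      vertex 0.000 0.000 8.000
      vertex 8.000 19.000 0.000
      vertex 0.000 19.000 0.000
    endloop
  endfacet
  facet normal -1.0000 0.0000 0.0000
    outer loop
      vertex 0.000 0.000 8.000
      vertex 0.000 19.000 0.000
      vertex 0.000 0.000 0.000
    endloop
  endfacet
  facet normal 1.0000 0.0000 0.0000
    outer loop
      vertex 8.000 0.000 0.000
      vertex 8.000 19.000 0.000
      vertex 8.000 0.000 8.000
    endloop
  endfacet
endsolid part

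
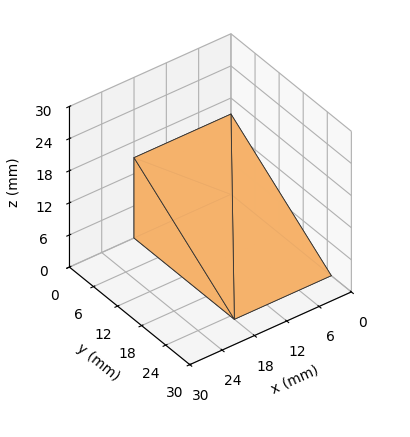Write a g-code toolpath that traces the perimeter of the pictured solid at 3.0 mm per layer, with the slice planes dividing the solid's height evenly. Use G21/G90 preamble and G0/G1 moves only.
Reading the render: the shape is a wedge (ramp): 18 × 25 mm base, rising to 15 mm along the y=0 edge and sloping linearly to z=0 at y=25 (dimensions read to the nearest mm from the axis ticks). For the g-code, the solid's height is divided into equal slices at the stated Δz and each level perimeter traced with G1 moves after a G0 lift.

; perimeter-only toolpath
G21 ; units = mm
G90 ; absolute positioning
G28 ; home
; layer 1
G0 Z3.0
G0 X0.0 Y0.0
G1 X18.0 Y0.0
G1 X18.0 Y20.0
G1 X0.0 Y20.0
G1 X0.0 Y0.0
; layer 2
G0 Z6.0
G0 X0.0 Y0.0
G1 X18.0 Y0.0
G1 X18.0 Y15.0
G1 X0.0 Y15.0
G1 X0.0 Y0.0
; layer 3
G0 Z9.0
G0 X0.0 Y0.0
G1 X18.0 Y0.0
G1 X18.0 Y10.0
G1 X0.0 Y10.0
G1 X0.0 Y0.0
; layer 4
G0 Z12.0
G0 X0.0 Y0.0
G1 X18.0 Y0.0
G1 X18.0 Y5.0
G1 X0.0 Y5.0
G1 X0.0 Y0.0
M2 ; end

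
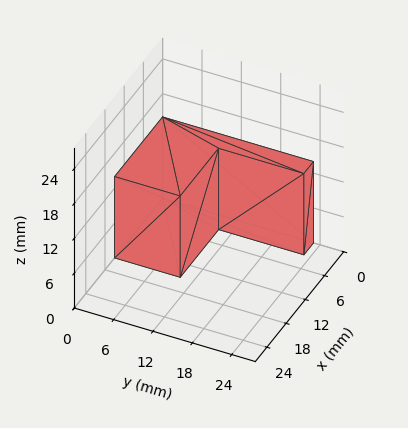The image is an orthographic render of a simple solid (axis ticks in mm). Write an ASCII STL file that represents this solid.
Reading the render: the shape is an L-shaped prism: outer 15 × 23 mm, arm thicknesses ≈ 10 mm (horizontal) and 3 mm (vertical), extruded 14 mm in z (dimensions read to the nearest mm from the axis ticks). For the STL, each face is triangulated and given an outward normal.

solid part
  facet normal 0.0000 0.0000 -1.0000
    outer loop
      vertex 15.0 10.0 0.0
      vertex 15.0 0.0 0.0
      vertex 0.0 0.0 0.0
    endloop
  endfacet
  facet normal 0.0000 0.0000 -1.0000
    outer loop
      vertex 3.0 10.0 0.0
      vertex 15.0 10.0 0.0
      vertex 0.0 0.0 0.0
    endloop
  endfacet
  facet normal 0.0000 0.0000 -1.0000
    outer loop
      vertex 3.0 23.0 0.0
      vertex 3.0 10.0 0.0
      vertex 0.0 0.0 0.0
    endloop
  endfacet
  facet normal 0.0000 0.0000 -1.0000
    outer loop
      vertex 0.0 23.0 0.0
      vertex 3.0 23.0 0.0
      vertex 0.0 0.0 0.0
    endloop
  endfacet
  facet normal 0.0000 0.0000 1.0000
    outer loop
      vertex 0.0 0.0 14.0
      vertex 15.0 0.0 14.0
      vertex 15.0 10.0 14.0
    endloop
  endfacet
  facet normal 0.0000 0.0000 1.0000
    outer loop
      vertex 0.0 0.0 14.0
      vertex 15.0 10.0 14.0
      vertex 3.0 10.0 14.0
    endloop
  endfacet
  facet normal 0.0000 0.0000 1.0000
    outer loop
      vertex 0.0 0.0 14.0
      vertex 3.0 10.0 14.0
      vertex 3.0 23.0 14.0
    endloop
  endfacet
  facet normal 0.0000 0.0000 1.0000
    outer loop
      vertex 0.0 0.0 14.0
      vertex 3.0 23.0 14.0
      vertex 0.0 23.0 14.0
    endloop
  endfacet
  facet normal 0.0000 -1.0000 0.0000
    outer loop
      vertex 0.0 0.0 0.0
      vertex 15.0 0.0 0.0
      vertex 15.0 0.0 14.0
    endloop
  endfacet
  facet normal 0.0000 -1.0000 0.0000
    outer loop
      vertex 0.0 0.0 0.0
      vertex 15.0 0.0 14.0
      vertex 0.0 0.0 14.0
    endloop
  endfacet
  facet normal 1.0000 0.0000 0.0000
    outer loop
      vertex 15.0 0.0 0.0
      vertex 15.0 10.0 0.0
      vertex 15.0 10.0 14.0
    endloop
  endfacet
  facet normal 1.0000 0.0000 0.0000
    outer loop
      vertex 15.0 0.0 0.0
      vertex 15.0 10.0 14.0
      vertex 15.0 0.0 14.0
    endloop
  endfacet
  facet normal 0.0000 1.0000 0.0000
    outer loop
      vertex 15.0 10.0 0.0
      vertex 3.0 10.0 0.0
      vertex 3.0 10.0 14.0
    endloop
  endfacet
  facet normal 0.0000 1.0000 0.0000
    outer loop
      vertex 15.0 10.0 0.0
      vertex 3.0 10.0 14.0
      vertex 15.0 10.0 14.0
    endloop
  endfacet
  facet normal 1.0000 0.0000 0.0000
    outer loop
      vertex 3.0 10.0 0.0
      vertex 3.0 23.0 0.0
      vertex 3.0 23.0 14.0
    endloop
  endfacet
  facet normal 1.0000 0.0000 0.0000
    outer loop
      vertex 3.0 10.0 0.0
      vertex 3.0 23.0 14.0
      vertex 3.0 10.0 14.0
    endloop
  endfacet
  facet normal 0.0000 1.0000 0.0000
    outer loop
      vertex 3.0 23.0 0.0
      vertex 0.0 23.0 0.0
      vertex 0.0 23.0 14.0
    endloop
  endfacet
  facet normal 0.0000 1.0000 0.0000
    outer loop
      vertex 3.0 23.0 0.0
      vertex 0.0 23.0 14.0
      vertex 3.0 23.0 14.0
    endloop
  endfacet
  facet normal -1.0000 0.0000 0.0000
    outer loop
      vertex 0.0 23.0 0.0
      vertex 0.0 0.0 0.0
      vertex 0.0 0.0 14.0
    endloop
  endfacet
  facet normal -1.0000 0.0000 0.0000
    outer loop
      vertex 0.0 23.0 0.0
      vertex 0.0 0.0 14.0
      vertex 0.0 23.0 14.0
    endloop
  endfacet
endsolid part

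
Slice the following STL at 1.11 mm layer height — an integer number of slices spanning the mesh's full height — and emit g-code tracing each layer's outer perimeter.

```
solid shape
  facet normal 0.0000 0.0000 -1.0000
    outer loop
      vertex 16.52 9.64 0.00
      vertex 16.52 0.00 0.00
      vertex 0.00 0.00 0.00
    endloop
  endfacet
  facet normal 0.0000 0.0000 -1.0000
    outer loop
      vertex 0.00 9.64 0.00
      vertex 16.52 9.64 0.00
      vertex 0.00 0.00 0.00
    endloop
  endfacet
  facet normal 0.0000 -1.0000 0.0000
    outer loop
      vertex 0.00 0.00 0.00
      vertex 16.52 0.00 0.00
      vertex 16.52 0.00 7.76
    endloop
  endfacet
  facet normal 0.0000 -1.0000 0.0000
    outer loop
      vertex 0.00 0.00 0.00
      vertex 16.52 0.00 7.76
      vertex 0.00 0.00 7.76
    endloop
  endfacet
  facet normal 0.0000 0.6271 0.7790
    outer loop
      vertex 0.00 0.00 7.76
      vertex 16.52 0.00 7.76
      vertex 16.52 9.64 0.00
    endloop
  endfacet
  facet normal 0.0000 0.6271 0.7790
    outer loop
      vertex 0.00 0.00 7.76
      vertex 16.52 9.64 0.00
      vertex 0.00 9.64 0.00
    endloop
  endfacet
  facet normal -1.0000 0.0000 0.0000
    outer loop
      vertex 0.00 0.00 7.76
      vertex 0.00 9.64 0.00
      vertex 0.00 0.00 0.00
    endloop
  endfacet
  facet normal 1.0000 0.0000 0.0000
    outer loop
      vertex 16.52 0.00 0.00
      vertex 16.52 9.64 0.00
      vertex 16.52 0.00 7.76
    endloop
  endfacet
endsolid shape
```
; perimeter-only toolpath
G21 ; units = mm
G90 ; absolute positioning
G28 ; home
; layer 1
G0 Z1.11
G0 X0.00 Y0.00
G1 X16.52 Y0.00
G1 X16.52 Y8.26
G1 X0.00 Y8.26
G1 X0.00 Y0.00
; layer 2
G0 Z2.22
G0 X0.00 Y0.00
G1 X16.52 Y0.00
G1 X16.52 Y6.89
G1 X0.00 Y6.89
G1 X0.00 Y0.00
; layer 3
G0 Z3.33
G0 X0.00 Y0.00
G1 X16.52 Y0.00
G1 X16.52 Y5.51
G1 X0.00 Y5.51
G1 X0.00 Y0.00
; layer 4
G0 Z4.43
G0 X0.00 Y0.00
G1 X16.52 Y0.00
G1 X16.52 Y4.13
G1 X0.00 Y4.13
G1 X0.00 Y0.00
; layer 5
G0 Z5.54
G0 X0.00 Y0.00
G1 X16.52 Y0.00
G1 X16.52 Y2.75
G1 X0.00 Y2.75
G1 X0.00 Y0.00
; layer 6
G0 Z6.65
G0 X0.00 Y0.00
G1 X16.52 Y0.00
G1 X16.52 Y1.38
G1 X0.00 Y1.38
G1 X0.00 Y0.00
M2 ; end

The solid is a wedge (ramp): 16.5 × 9.64 mm base, rising to 7.76 mm along the y=0 edge and sloping linearly to z=0 at y=9.64. Slicing at Δz = 1.11 mm — 7 equal slices spanning the solid's height, so layer i sits at z = i·h/7 — gives 6 non-empty perimeters. Each is a 4-segment closed polygon; G0 lifts to the layer z and rapids to the start vertex, then G1 traces the edges. The cross-section shrinks linearly with z (the slice at the apex is degenerate and omitted).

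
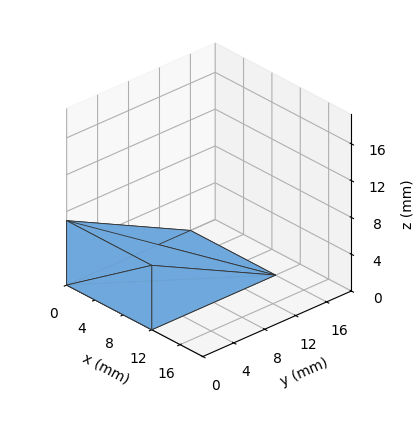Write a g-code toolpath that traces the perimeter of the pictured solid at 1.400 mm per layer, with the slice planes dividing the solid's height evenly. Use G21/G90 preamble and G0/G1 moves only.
Reading the render: the shape is a wedge (ramp): 12 × 16 mm base, rising to 7 mm along the y=0 edge and sloping linearly to z=0 at y=16 (dimensions read to the nearest mm from the axis ticks). For the g-code, the solid's height is divided into equal slices at the stated Δz and each level perimeter traced with G1 moves after a G0 lift.

; perimeter-only toolpath
G21 ; units = mm
G90 ; absolute positioning
G28 ; home
; layer 1
G0 Z1.400
G0 X0.000 Y0.000
G1 X12.000 Y0.000
G1 X12.000 Y12.800
G1 X0.000 Y12.800
G1 X0.000 Y0.000
; layer 2
G0 Z2.800
G0 X0.000 Y0.000
G1 X12.000 Y0.000
G1 X12.000 Y9.600
G1 X0.000 Y9.600
G1 X0.000 Y0.000
; layer 3
G0 Z4.200
G0 X0.000 Y0.000
G1 X12.000 Y0.000
G1 X12.000 Y6.400
G1 X0.000 Y6.400
G1 X0.000 Y0.000
; layer 4
G0 Z5.600
G0 X0.000 Y0.000
G1 X12.000 Y0.000
G1 X12.000 Y3.200
G1 X0.000 Y3.200
G1 X0.000 Y0.000
M2 ; end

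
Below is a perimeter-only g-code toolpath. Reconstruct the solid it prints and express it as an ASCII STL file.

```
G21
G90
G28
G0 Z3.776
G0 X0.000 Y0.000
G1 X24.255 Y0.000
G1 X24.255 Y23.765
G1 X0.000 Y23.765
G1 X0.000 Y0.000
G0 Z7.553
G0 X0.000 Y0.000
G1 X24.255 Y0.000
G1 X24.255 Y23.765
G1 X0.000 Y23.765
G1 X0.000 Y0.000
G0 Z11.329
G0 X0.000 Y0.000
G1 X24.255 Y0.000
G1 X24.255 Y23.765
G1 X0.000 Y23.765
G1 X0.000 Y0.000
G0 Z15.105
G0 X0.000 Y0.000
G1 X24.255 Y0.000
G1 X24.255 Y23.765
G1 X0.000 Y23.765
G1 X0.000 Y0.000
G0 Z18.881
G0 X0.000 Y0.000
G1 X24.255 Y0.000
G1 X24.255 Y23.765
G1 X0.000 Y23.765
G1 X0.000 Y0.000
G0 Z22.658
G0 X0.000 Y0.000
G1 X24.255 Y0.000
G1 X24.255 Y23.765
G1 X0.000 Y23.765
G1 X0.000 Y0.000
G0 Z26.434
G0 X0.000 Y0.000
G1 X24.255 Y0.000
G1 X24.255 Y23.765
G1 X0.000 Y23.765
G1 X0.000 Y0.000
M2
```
solid part
  facet normal 0.0000 0.0000 -1.0000
    outer loop
      vertex 24.255 23.765 0.000
      vertex 24.255 0.000 0.000
      vertex 0.000 0.000 0.000
    endloop
  endfacet
  facet normal 0.0000 0.0000 -1.0000
    outer loop
      vertex 0.000 23.765 0.000
      vertex 24.255 23.765 0.000
      vertex 0.000 0.000 0.000
    endloop
  endfacet
  facet normal 0.0000 0.0000 1.0000
    outer loop
      vertex 0.000 0.000 26.434
      vertex 24.255 0.000 26.434
      vertex 24.255 23.765 26.434
    endloop
  endfacet
  facet normal 0.0000 0.0000 1.0000
    outer loop
      vertex 0.000 0.000 26.434
      vertex 24.255 23.765 26.434
      vertex 0.000 23.765 26.434
    endloop
  endfacet
  facet normal 0.0000 -1.0000 0.0000
    outer loop
      vertex 0.000 0.000 0.000
      vertex 24.255 0.000 0.000
      vertex 24.255 0.000 26.434
    endloop
  endfacet
  facet normal 0.0000 -1.0000 0.0000
    outer loop
      vertex 0.000 0.000 0.000
      vertex 24.255 0.000 26.434
      vertex 0.000 0.000 26.434
    endloop
  endfacet
  facet normal 0.0000 1.0000 0.0000
    outer loop
      vertex 24.255 23.765 26.434
      vertex 24.255 23.765 0.000
      vertex 0.000 23.765 0.000
    endloop
  endfacet
  facet normal 0.0000 1.0000 0.0000
    outer loop
      vertex 0.000 23.765 26.434
      vertex 24.255 23.765 26.434
      vertex 0.000 23.765 0.000
    endloop
  endfacet
  facet normal -1.0000 0.0000 0.0000
    outer loop
      vertex 0.000 23.765 26.434
      vertex 0.000 23.765 0.000
      vertex 0.000 0.000 0.000
    endloop
  endfacet
  facet normal -1.0000 0.0000 0.0000
    outer loop
      vertex 0.000 0.000 26.434
      vertex 0.000 23.765 26.434
      vertex 0.000 0.000 0.000
    endloop
  endfacet
  facet normal 1.0000 0.0000 0.0000
    outer loop
      vertex 24.255 0.000 0.000
      vertex 24.255 23.765 0.000
      vertex 24.255 23.765 26.434
    endloop
  endfacet
  facet normal 1.0000 0.0000 0.0000
    outer loop
      vertex 24.255 0.000 0.000
      vertex 24.255 23.765 26.434
      vertex 24.255 0.000 26.434
    endloop
  endfacet
endsolid part

The G0 Z moves step by Δz≈3.776 mm. Every layer's G1 loop is the same polygon, so the solid is a straight extrusion of it from z=0 to z≈26.4. Closing with flat bottom and top caps and triangulating gives 12 facets — a rectangular box, roughly 24.3 × 23.8 mm footprint and 26.4 mm tall.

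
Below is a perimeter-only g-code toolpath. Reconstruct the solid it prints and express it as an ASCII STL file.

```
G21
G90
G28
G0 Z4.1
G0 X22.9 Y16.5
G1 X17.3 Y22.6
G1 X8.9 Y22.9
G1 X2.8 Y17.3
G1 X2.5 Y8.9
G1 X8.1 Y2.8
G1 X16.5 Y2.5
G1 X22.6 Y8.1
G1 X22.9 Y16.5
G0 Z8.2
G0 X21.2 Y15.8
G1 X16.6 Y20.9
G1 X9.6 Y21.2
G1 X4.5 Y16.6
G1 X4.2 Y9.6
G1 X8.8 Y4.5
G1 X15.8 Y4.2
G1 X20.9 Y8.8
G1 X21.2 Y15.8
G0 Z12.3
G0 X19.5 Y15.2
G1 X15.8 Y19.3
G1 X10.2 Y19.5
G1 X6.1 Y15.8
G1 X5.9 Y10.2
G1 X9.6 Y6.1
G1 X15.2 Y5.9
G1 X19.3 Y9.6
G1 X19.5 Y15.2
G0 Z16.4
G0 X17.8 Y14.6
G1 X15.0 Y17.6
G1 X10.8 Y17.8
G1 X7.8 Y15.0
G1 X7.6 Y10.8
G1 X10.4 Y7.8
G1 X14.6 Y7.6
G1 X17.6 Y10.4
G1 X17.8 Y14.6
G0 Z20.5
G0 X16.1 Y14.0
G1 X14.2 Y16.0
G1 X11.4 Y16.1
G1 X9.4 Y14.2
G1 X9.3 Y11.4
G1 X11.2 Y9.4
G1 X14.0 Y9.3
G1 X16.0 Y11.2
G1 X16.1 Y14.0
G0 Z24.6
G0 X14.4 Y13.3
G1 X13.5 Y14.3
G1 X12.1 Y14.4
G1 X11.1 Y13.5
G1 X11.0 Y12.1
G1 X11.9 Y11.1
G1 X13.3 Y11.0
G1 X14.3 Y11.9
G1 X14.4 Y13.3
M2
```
solid part
  facet normal 0.0000 0.0000 -1.0000
    outer loop
      vertex 8.3 24.6 0.0
      vertex 18.1 24.2 0.0
      vertex 24.6 17.1 0.0
    endloop
  endfacet
  facet normal 0.0000 0.0000 -1.0000
    outer loop
      vertex 1.2 18.1 0.0
      vertex 8.3 24.6 0.0
      vertex 24.6 17.1 0.0
    endloop
  endfacet
  facet normal 0.0000 0.0000 -1.0000
    outer loop
      vertex 0.8 8.3 0.0
      vertex 1.2 18.1 0.0
      vertex 24.6 17.1 0.0
    endloop
  endfacet
  facet normal 0.0000 0.0000 -1.0000
    outer loop
      vertex 7.3 1.2 0.0
      vertex 0.8 8.3 0.0
      vertex 24.6 17.1 0.0
    endloop
  endfacet
  facet normal 0.0000 0.0000 -1.0000
    outer loop
      vertex 17.1 0.8 0.0
      vertex 7.3 1.2 0.0
      vertex 24.6 17.1 0.0
    endloop
  endfacet
  facet normal 0.0000 0.0000 -1.0000
    outer loop
      vertex 24.2 7.3 0.0
      vertex 17.1 0.8 0.0
      vertex 24.6 17.1 0.0
    endloop
  endfacet
  facet normal 0.6826 0.6249 0.3788
    outer loop
      vertex 24.6 17.1 0.0
      vertex 18.1 24.2 0.0
      vertex 12.7 12.7 28.7
    endloop
  endfacet
  facet normal 0.0378 0.9251 0.3778
    outer loop
      vertex 18.1 24.2 0.0
      vertex 8.3 24.6 0.0
      vertex 12.7 12.7 28.7
    endloop
  endfacet
  facet normal -0.6249 0.6826 0.3788
    outer loop
      vertex 8.3 24.6 0.0
      vertex 1.2 18.1 0.0
      vertex 12.7 12.7 28.7
    endloop
  endfacet
  facet normal -0.9251 0.0378 0.3778
    outer loop
      vertex 1.2 18.1 0.0
      vertex 0.8 8.3 0.0
      vertex 12.7 12.7 28.7
    endloop
  endfacet
  facet normal -0.6826 -0.6249 0.3788
    outer loop
      vertex 0.8 8.3 0.0
      vertex 7.3 1.2 0.0
      vertex 12.7 12.7 28.7
    endloop
  endfacet
  facet normal -0.0378 -0.9251 0.3778
    outer loop
      vertex 7.3 1.2 0.0
      vertex 17.1 0.8 0.0
      vertex 12.7 12.7 28.7
    endloop
  endfacet
  facet normal 0.6249 -0.6826 0.3788
    outer loop
      vertex 17.1 0.8 0.0
      vertex 24.2 7.3 0.0
      vertex 12.7 12.7 28.7
    endloop
  endfacet
  facet normal 0.9251 -0.0378 0.3778
    outer loop
      vertex 24.2 7.3 0.0
      vertex 24.6 17.1 0.0
      vertex 12.7 12.7 28.7
    endloop
  endfacet
endsolid part

The G0 Z moves step by Δz≈4.1 mm. The G1 loops shrink linearly with z, so the solid tapers from its base footprint up to z≈28.7. Closing with a flat bottom cap and the tapered top and triangulating gives 14 facets — a regular 8-sided pyramid, base circumscribed radius ≈ 12.7 mm, apex at z ≈ 28.7 mm.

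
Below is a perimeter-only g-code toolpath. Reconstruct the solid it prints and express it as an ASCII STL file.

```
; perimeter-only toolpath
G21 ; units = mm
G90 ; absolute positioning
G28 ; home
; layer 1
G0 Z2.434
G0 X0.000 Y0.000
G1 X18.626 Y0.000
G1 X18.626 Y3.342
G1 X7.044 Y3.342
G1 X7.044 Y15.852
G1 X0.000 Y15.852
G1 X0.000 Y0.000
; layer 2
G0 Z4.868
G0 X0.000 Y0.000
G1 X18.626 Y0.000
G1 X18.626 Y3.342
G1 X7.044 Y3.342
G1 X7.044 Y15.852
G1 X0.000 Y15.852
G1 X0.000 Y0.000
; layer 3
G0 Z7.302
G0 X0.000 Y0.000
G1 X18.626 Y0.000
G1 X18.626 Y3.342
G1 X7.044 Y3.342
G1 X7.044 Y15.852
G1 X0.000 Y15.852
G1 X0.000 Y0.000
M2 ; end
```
solid part
  facet normal 0.0000 0.0000 -1.0000
    outer loop
      vertex 18.626 3.342 0.000
      vertex 18.626 0.000 0.000
      vertex 0.000 0.000 0.000
    endloop
  endfacet
  facet normal 0.0000 0.0000 -1.0000
    outer loop
      vertex 7.044 3.342 0.000
      vertex 18.626 3.342 0.000
      vertex 0.000 0.000 0.000
    endloop
  endfacet
  facet normal 0.0000 0.0000 -1.0000
    outer loop
      vertex 7.044 15.852 0.000
      vertex 7.044 3.342 0.000
      vertex 0.000 0.000 0.000
    endloop
  endfacet
  facet normal 0.0000 0.0000 -1.0000
    outer loop
      vertex 0.000 15.852 0.000
      vertex 7.044 15.852 0.000
      vertex 0.000 0.000 0.000
    endloop
  endfacet
  facet normal 0.0000 0.0000 1.0000
    outer loop
      vertex 0.000 0.000 7.302
      vertex 18.626 0.000 7.302
      vertex 18.626 3.342 7.302
    endloop
  endfacet
  facet normal 0.0000 0.0000 1.0000
    outer loop
      vertex 0.000 0.000 7.302
      vertex 18.626 3.342 7.302
      vertex 7.044 3.342 7.302
    endloop
  endfacet
  facet normal 0.0000 0.0000 1.0000
    outer loop
      vertex 0.000 0.000 7.302
      vertex 7.044 3.342 7.302
      vertex 7.044 15.852 7.302
    endloop
  endfacet
  facet normal 0.0000 0.0000 1.0000
    outer loop
      vertex 0.000 0.000 7.302
      vertex 7.044 15.852 7.302
      vertex 0.000 15.852 7.302
    endloop
  endfacet
  facet normal 0.0000 -1.0000 0.0000
    outer loop
      vertex 0.000 0.000 0.000
      vertex 18.626 0.000 0.000
      vertex 18.626 0.000 7.302
    endloop
  endfacet
  facet normal 0.0000 -1.0000 0.0000
    outer loop
      vertex 0.000 0.000 0.000
      vertex 18.626 0.000 7.302
      vertex 0.000 0.000 7.302
    endloop
  endfacet
  facet normal 1.0000 0.0000 0.0000
    outer loop
      vertex 18.626 0.000 0.000
      vertex 18.626 3.342 0.000
      vertex 18.626 3.342 7.302
    endloop
  endfacet
  facet normal 1.0000 0.0000 0.0000
    outer loop
      vertex 18.626 0.000 0.000
      vertex 18.626 3.342 7.302
      vertex 18.626 0.000 7.302
    endloop
  endfacet
  facet normal 0.0000 1.0000 0.0000
    outer loop
      vertex 18.626 3.342 0.000
      vertex 7.044 3.342 0.000
      vertex 7.044 3.342 7.302
    endloop
  endfacet
  facet normal 0.0000 1.0000 0.0000
    outer loop
      vertex 18.626 3.342 0.000
      vertex 7.044 3.342 7.302
      vertex 18.626 3.342 7.302
    endloop
  endfacet
  facet normal 1.0000 0.0000 0.0000
    outer loop
      vertex 7.044 3.342 0.000
      vertex 7.044 15.852 0.000
      vertex 7.044 15.852 7.302
    endloop
  endfacet
  facet normal 1.0000 0.0000 0.0000
    outer loop
      vertex 7.044 3.342 0.000
      vertex 7.044 15.852 7.302
      vertex 7.044 3.342 7.302
    endloop
  endfacet
  facet normal 0.0000 1.0000 0.0000
    outer loop
      vertex 7.044 15.852 0.000
      vertex 0.000 15.852 0.000
      vertex 0.000 15.852 7.302
    endloop
  endfacet
  facet normal 0.0000 1.0000 0.0000
    outer loop
      vertex 7.044 15.852 0.000
      vertex 0.000 15.852 7.302
      vertex 7.044 15.852 7.302
    endloop
  endfacet
  facet normal -1.0000 0.0000 0.0000
    outer loop
      vertex 0.000 15.852 0.000
      vertex 0.000 0.000 0.000
      vertex 0.000 0.000 7.302
    endloop
  endfacet
  facet normal -1.0000 0.0000 0.0000
    outer loop
      vertex 0.000 15.852 0.000
      vertex 0.000 0.000 7.302
      vertex 0.000 15.852 7.302
    endloop
  endfacet
endsolid part

The G0 Z moves step by Δz≈2.434 mm. Every layer's G1 loop is the same polygon, so the solid is a straight extrusion of it from z=0 to z≈7.3. Closing with flat bottom and top caps and triangulating gives 20 facets — an L-shaped prism: outer 18.6 × 15.9 mm, arm thicknesses ≈ 3.34 mm (horizontal) and 7.04 mm (vertical), extruded 7.3 mm in z.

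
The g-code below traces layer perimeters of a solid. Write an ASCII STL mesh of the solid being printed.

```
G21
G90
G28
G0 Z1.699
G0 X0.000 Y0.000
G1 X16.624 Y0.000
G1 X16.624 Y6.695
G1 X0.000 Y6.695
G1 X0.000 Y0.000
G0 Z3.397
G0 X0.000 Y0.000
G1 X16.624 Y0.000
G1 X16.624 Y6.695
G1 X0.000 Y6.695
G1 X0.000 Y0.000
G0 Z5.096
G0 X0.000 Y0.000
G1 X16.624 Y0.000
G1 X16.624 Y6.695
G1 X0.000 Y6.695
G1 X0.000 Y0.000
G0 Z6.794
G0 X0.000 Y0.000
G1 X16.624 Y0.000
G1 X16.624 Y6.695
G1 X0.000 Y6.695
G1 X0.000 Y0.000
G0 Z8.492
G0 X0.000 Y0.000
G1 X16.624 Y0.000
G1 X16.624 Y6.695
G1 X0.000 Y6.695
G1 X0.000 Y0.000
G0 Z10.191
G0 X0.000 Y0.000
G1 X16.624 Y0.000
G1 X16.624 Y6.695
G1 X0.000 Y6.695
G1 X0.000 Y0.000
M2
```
solid part
  facet normal 0.0000 0.0000 -1.0000
    outer loop
      vertex 16.624 6.695 0.000
      vertex 16.624 0.000 0.000
      vertex 0.000 0.000 0.000
    endloop
  endfacet
  facet normal 0.0000 0.0000 -1.0000
    outer loop
      vertex 0.000 6.695 0.000
      vertex 16.624 6.695 0.000
      vertex 0.000 0.000 0.000
    endloop
  endfacet
  facet normal 0.0000 0.0000 1.0000
    outer loop
      vertex 0.000 0.000 10.191
      vertex 16.624 0.000 10.191
      vertex 16.624 6.695 10.191
    endloop
  endfacet
  facet normal 0.0000 0.0000 1.0000
    outer loop
      vertex 0.000 0.000 10.191
      vertex 16.624 6.695 10.191
      vertex 0.000 6.695 10.191
    endloop
  endfacet
  facet normal 0.0000 -1.0000 0.0000
    outer loop
      vertex 0.000 0.000 0.000
      vertex 16.624 0.000 0.000
      vertex 16.624 0.000 10.191
    endloop
  endfacet
  facet normal 0.0000 -1.0000 0.0000
    outer loop
      vertex 0.000 0.000 0.000
      vertex 16.624 0.000 10.191
      vertex 0.000 0.000 10.191
    endloop
  endfacet
  facet normal 0.0000 1.0000 0.0000
    outer loop
      vertex 16.624 6.695 10.191
      vertex 16.624 6.695 0.000
      vertex 0.000 6.695 0.000
    endloop
  endfacet
  facet normal 0.0000 1.0000 0.0000
    outer loop
      vertex 0.000 6.695 10.191
      vertex 16.624 6.695 10.191
      vertex 0.000 6.695 0.000
    endloop
  endfacet
  facet normal -1.0000 0.0000 0.0000
    outer loop
      vertex 0.000 6.695 10.191
      vertex 0.000 6.695 0.000
      vertex 0.000 0.000 0.000
    endloop
  endfacet
  facet normal -1.0000 0.0000 0.0000
    outer loop
      vertex 0.000 0.000 10.191
      vertex 0.000 6.695 10.191
      vertex 0.000 0.000 0.000
    endloop
  endfacet
  facet normal 1.0000 0.0000 0.0000
    outer loop
      vertex 16.624 0.000 0.000
      vertex 16.624 6.695 0.000
      vertex 16.624 6.695 10.191
    endloop
  endfacet
  facet normal 1.0000 0.0000 0.0000
    outer loop
      vertex 16.624 0.000 0.000
      vertex 16.624 6.695 10.191
      vertex 16.624 0.000 10.191
    endloop
  endfacet
endsolid part

The G0 Z moves step by Δz≈1.699 mm. Every layer's G1 loop is the same polygon, so the solid is a straight extrusion of it from z=0 to z≈10.2. Closing with flat bottom and top caps and triangulating gives 12 facets — a rectangular box, roughly 16.6 × 6.7 mm footprint and 10.2 mm tall.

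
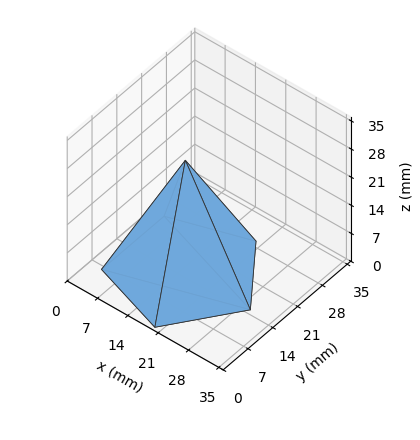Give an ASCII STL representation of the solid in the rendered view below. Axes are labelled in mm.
Reading the render: the shape is a regular 5-sided pyramid, base circumscribed radius ≈ 15 mm, apex at z ≈ 28 mm (dimensions read to the nearest mm from the axis ticks). For the STL, each face is triangulated and given an outward normal.

solid part
  facet normal 0.0000 0.0000 -1.0000
    outer loop
      vertex 2.865 23.817 0.000
      vertex 19.635 29.266 0.000
      vertex 30.000 15.000 0.000
    endloop
  endfacet
  facet normal 0.0000 0.0000 -1.0000
    outer loop
      vertex 2.865 6.183 0.000
      vertex 2.865 23.817 0.000
      vertex 30.000 15.000 0.000
    endloop
  endfacet
  facet normal 0.0000 0.0000 -1.0000
    outer loop
      vertex 19.635 0.734 0.000
      vertex 2.865 6.183 0.000
      vertex 30.000 15.000 0.000
    endloop
  endfacet
  facet normal 0.7423 0.5393 0.3977
    outer loop
      vertex 30.000 15.000 0.000
      vertex 19.635 29.266 0.000
      vertex 15.000 15.000 28.000
    endloop
  endfacet
  facet normal -0.2835 0.8726 0.3977
    outer loop
      vertex 19.635 29.266 0.000
      vertex 2.865 23.817 0.000
      vertex 15.000 15.000 28.000
    endloop
  endfacet
  facet normal -0.9175 0.0000 0.3977
    outer loop
      vertex 2.865 23.817 0.000
      vertex 2.865 6.183 0.000
      vertex 15.000 15.000 28.000
    endloop
  endfacet
  facet normal -0.2835 -0.8726 0.3977
    outer loop
      vertex 2.865 6.183 0.000
      vertex 19.635 0.734 0.000
      vertex 15.000 15.000 28.000
    endloop
  endfacet
  facet normal 0.7423 -0.5393 0.3977
    outer loop
      vertex 19.635 0.734 0.000
      vertex 30.000 15.000 0.000
      vertex 15.000 15.000 28.000
    endloop
  endfacet
endsolid part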